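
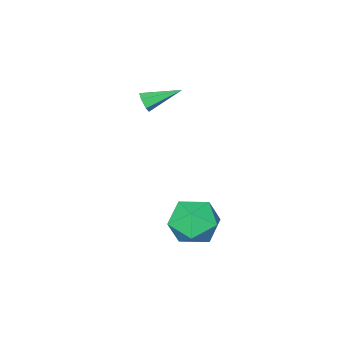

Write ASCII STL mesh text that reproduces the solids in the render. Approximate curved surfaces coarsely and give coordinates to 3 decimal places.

solid 
facet normal -0.749 0.543 0.380
outer loop
vertex -1.326 2.461 -2.092
vertex -0.897 2.238 -0.927
vertex -0.49 3.246 -1.566
endloop
endfacet
facet normal -0.564 0.781 -0.268
outer loop
vertex -1.326 2.461 -2.092
vertex -0.49 3.246 -1.566
vertex -0.37 2.916 -2.778
endloop
endfacet
facet normal -0.639 0.242 -0.730
outer loop
vertex -1.326 2.461 -2.092
vertex -0.37 2.916 -2.778
vertex -0.703 1.704 -2.888
endloop
endfacet
facet normal -0.870 -0.329 -0.368
outer loop
vertex -1.326 2.461 -2.092
vertex -0.703 1.704 -2.888
vertex -1.029 1.285 -1.743
endloop
endfacet
facet normal -0.937 -0.142 0.318
outer loop
vertex -1.326 2.461 -2.092
vertex -1.029 1.285 -1.743
vertex -0.897 2.238 -0.927
endloop
endfacet
facet normal 0.126 0.960 -0.249
outer loop
vertex -0.37 2.916 -2.778
vertex -0.49 3.246 -1.566
vertex 0.649 2.975 -2.037
endloop
endfacet
facet normal -0.173 0.576 0.799
outer loop
vertex -0.49 3.246 -1.566
vertex -0.897 2.238 -0.927
vertex 0.323 2.556 -0.892
endloop
endfacet
facet normal -0.477 -0.532 0.699
outer loop
vertex -0.897 2.238 -0.927
vertex -1.029 1.285 -1.743
vertex -0.01 1.344 -1.002
endloop
endfacet
facet normal -0.368 -0.834 -0.410
outer loop
vertex -1.029 1.285 -1.743
vertex -0.703 1.704 -2.888
vertex 0.11 1.014 -2.214
endloop
endfacet
facet normal 0.005 0.089 -0.996
outer loop
vertex -0.703 1.704 -2.888
vertex -0.37 2.916 -2.778
vertex 0.517 2.022 -2.853
endloop
endfacet
facet normal 0.870 0.329 0.368
outer loop
vertex 0.946 1.799 -1.688
vertex 0.649 2.975 -2.037
vertex 0.323 2.556 -0.892
endloop
endfacet
facet normal 0.639 -0.242 0.730
outer loop
vertex 0.946 1.799 -1.688
vertex 0.323 2.556 -0.892
vertex -0.01 1.344 -1.002
endloop
endfacet
facet normal 0.564 -0.781 0.268
outer loop
vertex 0.946 1.799 -1.688
vertex -0.01 1.344 -1.002
vertex 0.11 1.014 -2.214
endloop
endfacet
facet normal 0.749 -0.543 -0.380
outer loop
vertex 0.946 1.799 -1.688
vertex 0.11 1.014 -2.214
vertex 0.517 2.022 -2.853
endloop
endfacet
facet normal 0.937 0.142 -0.318
outer loop
vertex 0.946 1.799 -1.688
vertex 0.517 2.022 -2.853
vertex 0.649 2.975 -2.037
endloop
endfacet
facet normal 0.368 0.834 0.410
outer loop
vertex 0.323 2.556 -0.892
vertex 0.649 2.975 -2.037
vertex -0.49 3.246 -1.566
endloop
endfacet
facet normal -0.005 -0.089 0.996
outer loop
vertex -0.01 1.344 -1.002
vertex 0.323 2.556 -0.892
vertex -0.897 2.238 -0.927
endloop
endfacet
facet normal -0.126 -0.960 0.249
outer loop
vertex 0.11 1.014 -2.214
vertex -0.01 1.344 -1.002
vertex -1.029 1.285 -1.743
endloop
endfacet
facet normal 0.173 -0.576 -0.799
outer loop
vertex 0.517 2.022 -2.853
vertex 0.11 1.014 -2.214
vertex -0.703 1.704 -2.888
endloop
endfacet
facet normal 0.477 0.532 -0.699
outer loop
vertex 0.649 2.975 -2.037
vertex 0.517 2.022 -2.853
vertex -0.37 2.916 -2.778
endloop
endfacet
facet normal 0.796 -0.481 -0.367
outer loop
vertex -0.208 -1.354 3.801
vertex -0.493 -1.518 3.398
vertex -0.235 -1.068 3.368
endloop
endfacet
facet normal 0.378 0.783 0.494
outer loop
vertex -0.208 -1.354 3.801
vertex -0.235 -1.068 3.368
vertex -1.847 -0.702 4.022
endloop
endfacet
facet normal 0.796 -0.481 -0.367
outer loop
vertex -0.235 -1.068 3.368
vertex -0.493 -1.518 3.398
vertex -0.52 -1.232 2.965
endloop
endfacet
facet normal 0.044 0.914 -0.403
outer loop
vertex -0.235 -1.068 3.368
vertex -0.52 -1.232 2.965
vertex -1.847 -0.702 4.022
endloop
endfacet
facet normal 0.797 -0.480 -0.367
outer loop
vertex -0.52 -1.232 2.965
vertex -0.493 -1.518 3.398
vertex -0.777 -1.682 2.995
endloop
endfacet
facet normal -0.539 0.254 -0.803
outer loop
vertex -0.52 -1.232 2.965
vertex -0.777 -1.682 2.995
vertex -1.847 -0.702 4.022
endloop
endfacet
facet normal 0.797 -0.480 -0.366
outer loop
vertex -0.777 -1.682 2.995
vertex -0.493 -1.518 3.398
vertex -0.751 -1.969 3.428
endloop
endfacet
facet normal -0.786 -0.536 -0.308
outer loop
vertex -0.777 -1.682 2.995
vertex -0.751 -1.969 3.428
vertex -1.847 -0.702 4.022
endloop
endfacet
facet normal 0.796 -0.480 -0.368
outer loop
vertex -0.751 -1.969 3.428
vertex -0.493 -1.518 3.398
vertex -0.466 -1.805 3.831
endloop
endfacet
facet normal -0.452 -0.668 0.591
outer loop
vertex -0.751 -1.969 3.428
vertex -0.466 -1.805 3.831
vertex -1.847 -0.702 4.022
endloop
endfacet
facet normal 0.796 -0.480 -0.368
outer loop
vertex -0.466 -1.805 3.831
vertex -0.493 -1.518 3.398
vertex -0.208 -1.354 3.801
endloop
endfacet
facet normal 0.130 -0.009 0.991
outer loop
vertex -0.466 -1.805 3.831
vertex -0.208 -1.354 3.801
vertex -1.847 -0.702 4.022
endloop
endfacet

endsolid


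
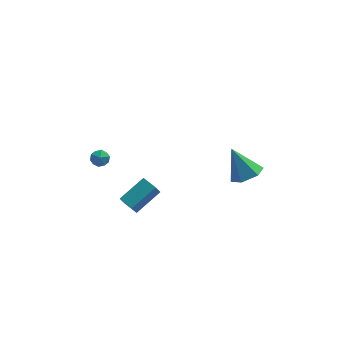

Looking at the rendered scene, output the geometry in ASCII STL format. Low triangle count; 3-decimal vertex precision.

solid 
facet normal 0.394 -0.377 -0.838
outer loop
vertex 5.016 -3.489 1.664
vertex 4.088 -3.681 1.314
vertex 4.527 -2.792 1.12
endloop
endfacet
facet normal 0.560 0.717 0.415
outer loop
vertex 5.016 -3.489 1.664
vertex 4.527 -2.792 1.12
vertex 3.292 -2.919 3.006
endloop
endfacet
facet normal 0.394 -0.377 -0.838
outer loop
vertex 4.527 -2.792 1.12
vertex 4.088 -3.681 1.314
vertex 3.599 -2.984 0.77
endloop
endfacet
facet normal -0.183 0.982 -0.054
outer loop
vertex 4.527 -2.792 1.12
vertex 3.599 -2.984 0.77
vertex 3.292 -2.919 3.006
endloop
endfacet
facet normal 0.394 -0.377 -0.838
outer loop
vertex 3.599 -2.984 0.77
vertex 4.088 -3.681 1.314
vertex 3.161 -3.873 0.964
endloop
endfacet
facet normal -0.900 0.414 -0.136
outer loop
vertex 3.599 -2.984 0.77
vertex 3.161 -3.873 0.964
vertex 3.292 -2.919 3.006
endloop
endfacet
facet normal 0.394 -0.377 -0.838
outer loop
vertex 3.161 -3.873 0.964
vertex 4.088 -3.681 1.314
vertex 3.649 -4.57 1.507
endloop
endfacet
facet normal -0.874 -0.417 0.251
outer loop
vertex 3.161 -3.873 0.964
vertex 3.649 -4.57 1.507
vertex 3.292 -2.919 3.006
endloop
endfacet
facet normal 0.394 -0.377 -0.838
outer loop
vertex 3.649 -4.57 1.507
vertex 4.088 -3.681 1.314
vertex 4.577 -4.378 1.857
endloop
endfacet
facet normal -0.130 -0.682 0.720
outer loop
vertex 3.649 -4.57 1.507
vertex 4.577 -4.378 1.857
vertex 3.292 -2.919 3.006
endloop
endfacet
facet normal 0.394 -0.377 -0.838
outer loop
vertex 4.577 -4.378 1.857
vertex 4.088 -3.681 1.314
vertex 5.016 -3.489 1.664
endloop
endfacet
facet normal 0.586 -0.115 0.802
outer loop
vertex 4.577 -4.378 1.857
vertex 5.016 -3.489 1.664
vertex 3.292 -2.919 3.006
endloop
endfacet
facet normal -0.507 0.777 -0.373
outer loop
vertex -3.776 0.515 -0.365
vertex -4.344 0.241 -0.163
vertex -4.013 0.65 0.238
endloop
endfacet
facet normal 0.143 0.976 -0.162
outer loop
vertex -3.776 0.515 -0.365
vertex -4.013 0.65 0.238
vertex -3.365 0.541 0.153
endloop
endfacet
facet normal 0.621 0.585 -0.522
outer loop
vertex -3.776 0.515 -0.365
vertex -3.365 0.541 0.153
vertex -3.296 0.063 -0.301
endloop
endfacet
facet normal 0.263 0.145 -0.954
outer loop
vertex -3.776 0.515 -0.365
vertex -3.296 0.063 -0.301
vertex -3.901 -0.122 -0.496
endloop
endfacet
facet normal -0.433 0.262 -0.862
outer loop
vertex -3.776 0.515 -0.365
vertex -3.901 -0.122 -0.496
vertex -4.344 0.241 -0.163
endloop
endfacet
facet normal 0.208 0.821 0.531
outer loop
vertex -3.365 0.541 0.153
vertex -4.013 0.65 0.238
vertex -3.679 0.282 0.676
endloop
endfacet
facet normal -0.846 0.498 0.190
outer loop
vertex -4.013 0.65 0.238
vertex -4.344 0.241 -0.163
vertex -4.284 0.097 0.481
endloop
endfacet
facet normal -0.726 -0.334 -0.601
outer loop
vertex -4.344 0.241 -0.163
vertex -3.901 -0.122 -0.496
vertex -4.215 -0.381 0.027
endloop
endfacet
facet normal 0.402 -0.526 -0.749
outer loop
vertex -3.901 -0.122 -0.496
vertex -3.296 0.063 -0.301
vertex -3.567 -0.49 -0.058
endloop
endfacet
facet normal 0.981 0.188 -0.049
outer loop
vertex -3.296 0.063 -0.301
vertex -3.365 0.541 0.153
vertex -3.236 -0.081 0.343
endloop
endfacet
facet normal -0.263 -0.145 0.954
outer loop
vertex -3.804 -0.355 0.545
vertex -3.679 0.282 0.676
vertex -4.284 0.097 0.481
endloop
endfacet
facet normal -0.621 -0.585 0.522
outer loop
vertex -3.804 -0.355 0.545
vertex -4.284 0.097 0.481
vertex -4.215 -0.381 0.027
endloop
endfacet
facet normal -0.143 -0.976 0.162
outer loop
vertex -3.804 -0.355 0.545
vertex -4.215 -0.381 0.027
vertex -3.567 -0.49 -0.058
endloop
endfacet
facet normal 0.507 -0.777 0.373
outer loop
vertex -3.804 -0.355 0.545
vertex -3.567 -0.49 -0.058
vertex -3.236 -0.081 0.343
endloop
endfacet
facet normal 0.433 -0.262 0.862
outer loop
vertex -3.804 -0.355 0.545
vertex -3.236 -0.081 0.343
vertex -3.679 0.282 0.676
endloop
endfacet
facet normal -0.402 0.526 0.749
outer loop
vertex -4.284 0.097 0.481
vertex -3.679 0.282 0.676
vertex -4.013 0.65 0.238
endloop
endfacet
facet normal -0.981 -0.188 0.049
outer loop
vertex -4.215 -0.381 0.027
vertex -4.284 0.097 0.481
vertex -4.344 0.241 -0.163
endloop
endfacet
facet normal -0.208 -0.821 -0.531
outer loop
vertex -3.567 -0.49 -0.058
vertex -4.215 -0.381 0.027
vertex -3.901 -0.122 -0.496
endloop
endfacet
facet normal 0.846 -0.498 -0.190
outer loop
vertex -3.236 -0.081 0.343
vertex -3.567 -0.49 -0.058
vertex -3.296 0.063 -0.301
endloop
endfacet
facet normal 0.726 0.334 0.601
outer loop
vertex -3.679 0.282 0.676
vertex -3.236 -0.081 0.343
vertex -3.365 0.541 0.153
endloop
endfacet
facet normal -0.313 -0.392 0.865
outer loop
vertex -0.923 -3.233 0.234
vertex -1.531 -2.416 0.384
vertex -2.328 -4.113 -0.674
endloop
endfacet
facet normal 0.591 -0.793 -0.145
outer loop
vertex -2.049 -3.764 -1.444
vertex -0.923 -3.233 0.234
vertex -2.328 -4.113 -0.674
endloop
endfacet
facet normal -0.314 -0.392 0.865
outer loop
vertex -2.328 -4.113 -0.674
vertex -1.531 -2.416 0.384
vertex -2.936 -3.295 -0.524
endloop
endfacet
facet normal -0.744 -0.465 -0.480
outer loop
vertex -2.936 -3.295 -0.524
vertex -2.049 -3.764 -1.444
vertex -2.328 -4.113 -0.674
endloop
endfacet
facet normal 0.744 0.465 0.480
outer loop
vertex -0.923 -3.233 0.234
vertex -1.252 -2.067 -0.386
vertex -1.531 -2.416 0.384
endloop
endfacet
facet normal 0.590 -0.794 -0.145
outer loop
vertex -0.644 -2.885 -0.536
vertex -0.923 -3.233 0.234
vertex -2.049 -3.764 -1.444
endloop
endfacet
facet normal 0.744 0.465 0.480
outer loop
vertex -0.644 -2.885 -0.536
vertex -1.252 -2.067 -0.386
vertex -0.923 -3.233 0.234
endloop
endfacet
facet normal -0.591 0.794 0.146
outer loop
vertex -1.531 -2.416 0.384
vertex -1.252 -2.067 -0.386
vertex -2.936 -3.295 -0.524
endloop
endfacet
facet normal -0.744 -0.465 -0.480
outer loop
vertex -2.657 -2.947 -1.294
vertex -2.049 -3.764 -1.444
vertex -2.936 -3.295 -0.524
endloop
endfacet
facet normal -0.591 0.794 0.145
outer loop
vertex -2.936 -3.295 -0.524
vertex -1.252 -2.067 -0.386
vertex -2.657 -2.947 -1.294
endloop
endfacet
facet normal 0.314 0.392 -0.865
outer loop
vertex -2.657 -2.947 -1.294
vertex -0.644 -2.885 -0.536
vertex -2.049 -3.764 -1.444
endloop
endfacet
facet normal 0.314 0.392 -0.865
outer loop
vertex -1.252 -2.067 -0.386
vertex -0.644 -2.885 -0.536
vertex -2.657 -2.947 -1.294
endloop
endfacet

endsolid


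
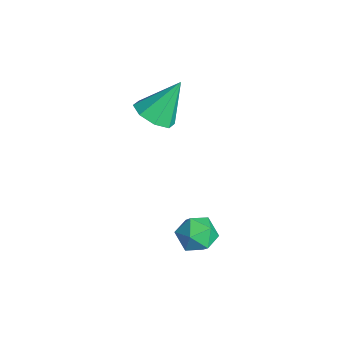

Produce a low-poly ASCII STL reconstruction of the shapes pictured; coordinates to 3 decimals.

solid 
facet normal 0.052 -0.574 -0.817
outer loop
vertex -2.925 -3.141 1.672
vertex -3.884 -2.864 1.416
vertex -2.942 -2.497 1.218
endloop
endfacet
facet normal 0.891 0.277 0.360
outer loop
vertex -2.925 -3.141 1.672
vertex -2.942 -2.497 1.218
vertex -3.996 -1.636 3.164
endloop
endfacet
facet normal 0.052 -0.574 -0.817
outer loop
vertex -2.942 -2.497 1.218
vertex -3.884 -2.864 1.416
vertex -3.511 -2.068 0.88
endloop
endfacet
facet normal 0.610 0.792 -0.020
outer loop
vertex -2.942 -2.497 1.218
vertex -3.511 -2.068 0.88
vertex -3.996 -1.636 3.164
endloop
endfacet
facet normal 0.052 -0.574 -0.817
outer loop
vertex -3.511 -2.068 0.88
vertex -3.884 -2.864 1.416
vertex -4.298 -2.105 0.856
endloop
endfacet
facet normal -0.040 0.980 -0.194
outer loop
vertex -3.511 -2.068 0.88
vertex -4.298 -2.105 0.856
vertex -3.996 -1.636 3.164
endloop
endfacet
facet normal 0.053 -0.574 -0.817
outer loop
vertex -4.298 -2.105 0.856
vertex -3.884 -2.864 1.416
vertex -4.843 -2.588 1.16
endloop
endfacet
facet normal -0.680 0.730 -0.059
outer loop
vertex -4.298 -2.105 0.856
vertex -4.843 -2.588 1.16
vertex -3.996 -1.636 3.164
endloop
endfacet
facet normal 0.053 -0.574 -0.817
outer loop
vertex -4.843 -2.588 1.16
vertex -3.884 -2.864 1.416
vertex -4.826 -3.232 1.614
endloop
endfacet
facet normal -0.933 0.190 0.304
outer loop
vertex -4.843 -2.588 1.16
vertex -4.826 -3.232 1.614
vertex -3.996 -1.636 3.164
endloop
endfacet
facet normal 0.053 -0.574 -0.817
outer loop
vertex -4.826 -3.232 1.614
vertex -3.884 -2.864 1.416
vertex -4.257 -3.661 1.952
endloop
endfacet
facet normal -0.652 -0.326 0.685
outer loop
vertex -4.826 -3.232 1.614
vertex -4.257 -3.661 1.952
vertex -3.996 -1.636 3.164
endloop
endfacet
facet normal 0.053 -0.574 -0.817
outer loop
vertex -4.257 -3.661 1.952
vertex -3.884 -2.864 1.416
vertex -3.47 -3.623 1.976
endloop
endfacet
facet normal -0.001 -0.513 0.858
outer loop
vertex -4.257 -3.661 1.952
vertex -3.47 -3.623 1.976
vertex -3.996 -1.636 3.164
endloop
endfacet
facet normal 0.052 -0.574 -0.817
outer loop
vertex -3.47 -3.623 1.976
vertex -3.884 -2.864 1.416
vertex -2.925 -3.141 1.672
endloop
endfacet
facet normal 0.637 -0.264 0.724
outer loop
vertex -3.47 -3.623 1.976
vertex -2.925 -3.141 1.672
vertex -3.996 -1.636 3.164
endloop
endfacet
facet normal -0.898 0.440 0.002
outer loop
vertex -0.182 -1.888 -3.469
vertex -0.507 -2.554 -2.816
vertex -0.094 -1.713 -2.5
endloop
endfacet
facet normal -0.383 0.914 -0.130
outer loop
vertex -0.182 -1.888 -3.469
vertex -0.094 -1.713 -2.5
vertex 0.649 -1.489 -3.112
endloop
endfacet
facet normal -0.030 0.701 -0.713
outer loop
vertex -0.182 -1.888 -3.469
vertex 0.649 -1.489 -3.112
vertex 0.696 -2.192 -3.805
endloop
endfacet
facet normal -0.327 0.094 -0.940
outer loop
vertex -0.182 -1.888 -3.469
vertex 0.696 -2.192 -3.805
vertex -0.018 -2.85 -3.622
endloop
endfacet
facet normal -0.864 -0.068 -0.499
outer loop
vertex -0.182 -1.888 -3.469
vertex -0.018 -2.85 -3.622
vertex -0.507 -2.554 -2.816
endloop
endfacet
facet normal 0.073 0.905 0.420
outer loop
vertex 0.649 -1.489 -3.112
vertex -0.094 -1.713 -2.5
vertex 0.838 -1.91 -2.238
endloop
endfacet
facet normal -0.761 0.136 0.634
outer loop
vertex -0.094 -1.713 -2.5
vertex -0.507 -2.554 -2.816
vertex 0.124 -2.568 -2.055
endloop
endfacet
facet normal -0.707 -0.685 -0.177
outer loop
vertex -0.507 -2.554 -2.816
vertex -0.018 -2.85 -3.622
vertex 0.171 -3.271 -2.748
endloop
endfacet
facet normal 0.161 -0.423 -0.892
outer loop
vertex -0.018 -2.85 -3.622
vertex 0.696 -2.192 -3.805
vertex 0.914 -3.047 -3.36
endloop
endfacet
facet normal 0.643 0.559 -0.523
outer loop
vertex 0.696 -2.192 -3.805
vertex 0.649 -1.489 -3.112
vertex 1.327 -2.206 -3.044
endloop
endfacet
facet normal 0.327 -0.094 0.940
outer loop
vertex 1.002 -2.872 -2.391
vertex 0.838 -1.91 -2.238
vertex 0.124 -2.568 -2.055
endloop
endfacet
facet normal 0.030 -0.701 0.713
outer loop
vertex 1.002 -2.872 -2.391
vertex 0.124 -2.568 -2.055
vertex 0.171 -3.271 -2.748
endloop
endfacet
facet normal 0.383 -0.914 0.130
outer loop
vertex 1.002 -2.872 -2.391
vertex 0.171 -3.271 -2.748
vertex 0.914 -3.047 -3.36
endloop
endfacet
facet normal 0.898 -0.440 -0.002
outer loop
vertex 1.002 -2.872 -2.391
vertex 0.914 -3.047 -3.36
vertex 1.327 -2.206 -3.044
endloop
endfacet
facet normal 0.864 0.068 0.499
outer loop
vertex 1.002 -2.872 -2.391
vertex 1.327 -2.206 -3.044
vertex 0.838 -1.91 -2.238
endloop
endfacet
facet normal -0.161 0.423 0.892
outer loop
vertex 0.124 -2.568 -2.055
vertex 0.838 -1.91 -2.238
vertex -0.094 -1.713 -2.5
endloop
endfacet
facet normal -0.643 -0.559 0.523
outer loop
vertex 0.171 -3.271 -2.748
vertex 0.124 -2.568 -2.055
vertex -0.507 -2.554 -2.816
endloop
endfacet
facet normal -0.073 -0.905 -0.420
outer loop
vertex 0.914 -3.047 -3.36
vertex 0.171 -3.271 -2.748
vertex -0.018 -2.85 -3.622
endloop
endfacet
facet normal 0.761 -0.136 -0.634
outer loop
vertex 1.327 -2.206 -3.044
vertex 0.914 -3.047 -3.36
vertex 0.696 -2.192 -3.805
endloop
endfacet
facet normal 0.707 0.685 0.177
outer loop
vertex 0.838 -1.91 -2.238
vertex 1.327 -2.206 -3.044
vertex 0.649 -1.489 -3.112
endloop
endfacet

endsolid


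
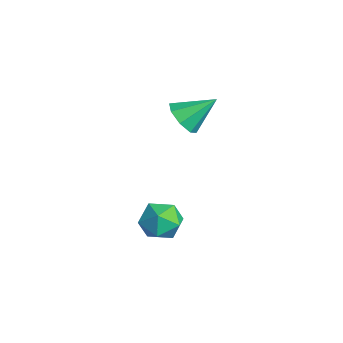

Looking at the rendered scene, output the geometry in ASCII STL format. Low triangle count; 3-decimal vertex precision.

solid 
facet normal -0.015 -0.020 1.000
outer loop
vertex 2.464 -2.658 -1.941
vertex 1.93 -3.73 -1.971
vertex 3.126 -3.657 -1.951
endloop
endfacet
facet normal 0.545 0.353 0.761
outer loop
vertex 2.464 -2.658 -1.941
vertex 3.126 -3.657 -1.951
vertex 3.45 -2.716 -2.62
endloop
endfacet
facet normal 0.297 0.886 0.356
outer loop
vertex 2.464 -2.658 -1.941
vertex 3.45 -2.716 -2.62
vertex 2.454 -2.208 -3.052
endloop
endfacet
facet normal -0.415 0.842 0.345
outer loop
vertex 2.464 -2.658 -1.941
vertex 2.454 -2.208 -3.052
vertex 1.514 -2.835 -2.651
endloop
endfacet
facet normal -0.608 0.282 0.743
outer loop
vertex 2.464 -2.658 -1.941
vertex 1.514 -2.835 -2.651
vertex 1.93 -3.73 -1.971
endloop
endfacet
facet normal 0.935 -0.076 0.346
outer loop
vertex 3.45 -2.716 -2.62
vertex 3.126 -3.657 -1.951
vertex 3.526 -3.825 -3.069
endloop
endfacet
facet normal 0.029 -0.680 0.732
outer loop
vertex 3.126 -3.657 -1.951
vertex 1.93 -3.73 -1.971
vertex 2.586 -4.452 -2.668
endloop
endfacet
facet normal -0.929 -0.192 0.316
outer loop
vertex 1.93 -3.73 -1.971
vertex 1.514 -2.835 -2.651
vertex 1.59 -3.944 -3.1
endloop
endfacet
facet normal -0.617 0.715 -0.328
outer loop
vertex 1.514 -2.835 -2.651
vertex 2.454 -2.208 -3.052
vertex 1.914 -3.003 -3.769
endloop
endfacet
facet normal 0.535 0.786 -0.310
outer loop
vertex 2.454 -2.208 -3.052
vertex 3.45 -2.716 -2.62
vertex 3.11 -2.93 -3.749
endloop
endfacet
facet normal 0.415 -0.842 -0.345
outer loop
vertex 2.576 -4.002 -3.779
vertex 3.526 -3.825 -3.069
vertex 2.586 -4.452 -2.668
endloop
endfacet
facet normal -0.297 -0.886 -0.356
outer loop
vertex 2.576 -4.002 -3.779
vertex 2.586 -4.452 -2.668
vertex 1.59 -3.944 -3.1
endloop
endfacet
facet normal -0.545 -0.353 -0.761
outer loop
vertex 2.576 -4.002 -3.779
vertex 1.59 -3.944 -3.1
vertex 1.914 -3.003 -3.769
endloop
endfacet
facet normal 0.015 0.020 -1.000
outer loop
vertex 2.576 -4.002 -3.779
vertex 1.914 -3.003 -3.769
vertex 3.11 -2.93 -3.749
endloop
endfacet
facet normal 0.608 -0.282 -0.743
outer loop
vertex 2.576 -4.002 -3.779
vertex 3.11 -2.93 -3.749
vertex 3.526 -3.825 -3.069
endloop
endfacet
facet normal 0.617 -0.715 0.328
outer loop
vertex 2.586 -4.452 -2.668
vertex 3.526 -3.825 -3.069
vertex 3.126 -3.657 -1.951
endloop
endfacet
facet normal -0.535 -0.786 0.310
outer loop
vertex 1.59 -3.944 -3.1
vertex 2.586 -4.452 -2.668
vertex 1.93 -3.73 -1.971
endloop
endfacet
facet normal -0.935 0.076 -0.346
outer loop
vertex 1.914 -3.003 -3.769
vertex 1.59 -3.944 -3.1
vertex 1.514 -2.835 -2.651
endloop
endfacet
facet normal -0.029 0.680 -0.732
outer loop
vertex 3.11 -2.93 -3.749
vertex 1.914 -3.003 -3.769
vertex 2.454 -2.208 -3.052
endloop
endfacet
facet normal 0.929 0.192 -0.316
outer loop
vertex 3.526 -3.825 -3.069
vertex 3.11 -2.93 -3.749
vertex 3.45 -2.716 -2.62
endloop
endfacet
facet normal -0.159 -0.781 -0.604
outer loop
vertex 1.798 -1.668 2.471
vertex 0.794 -1.699 2.775
vertex 1.323 -1.214 2.009
endloop
endfacet
facet normal 0.779 0.584 -0.228
outer loop
vertex 1.798 -1.668 2.471
vertex 1.323 -1.214 2.009
vertex 1.106 -0.161 3.965
endloop
endfacet
facet normal -0.158 -0.781 -0.604
outer loop
vertex 1.323 -1.214 2.009
vertex 0.794 -1.699 2.775
vertex 0.537 -1.045 1.996
endloop
endfacet
facet normal 0.195 0.872 -0.448
outer loop
vertex 1.323 -1.214 2.009
vertex 0.537 -1.045 1.996
vertex 1.106 -0.161 3.965
endloop
endfacet
facet normal -0.159 -0.781 -0.604
outer loop
vertex 0.537 -1.045 1.996
vertex 0.794 -1.699 2.775
vertex -0.098 -1.258 2.439
endloop
endfacet
facet normal -0.460 0.852 -0.250
outer loop
vertex 0.537 -1.045 1.996
vertex -0.098 -1.258 2.439
vertex 1.106 -0.161 3.965
endloop
endfacet
facet normal -0.158 -0.781 -0.605
outer loop
vertex -0.098 -1.258 2.439
vertex 0.794 -1.699 2.775
vertex -0.211 -1.731 3.079
endloop
endfacet
facet normal -0.807 0.534 0.252
outer loop
vertex -0.098 -1.258 2.439
vertex -0.211 -1.731 3.079
vertex 1.106 -0.161 3.965
endloop
endfacet
facet normal -0.158 -0.782 -0.603
outer loop
vertex -0.211 -1.731 3.079
vertex 0.794 -1.699 2.775
vertex 0.265 -2.184 3.542
endloop
endfacet
facet normal -0.639 0.107 0.762
outer loop
vertex -0.211 -1.731 3.079
vertex 0.265 -2.184 3.542
vertex 1.106 -0.161 3.965
endloop
endfacet
facet normal -0.159 -0.781 -0.604
outer loop
vertex 0.265 -2.184 3.542
vertex 0.794 -1.699 2.775
vertex 1.05 -2.354 3.555
endloop
endfacet
facet normal -0.056 -0.182 0.982
outer loop
vertex 0.265 -2.184 3.542
vertex 1.05 -2.354 3.555
vertex 1.106 -0.161 3.965
endloop
endfacet
facet normal -0.159 -0.781 -0.604
outer loop
vertex 1.05 -2.354 3.555
vertex 0.794 -1.699 2.775
vertex 1.685 -2.14 3.111
endloop
endfacet
facet normal 0.601 -0.162 0.782
outer loop
vertex 1.05 -2.354 3.555
vertex 1.685 -2.14 3.111
vertex 1.106 -0.161 3.965
endloop
endfacet
facet normal -0.159 -0.781 -0.604
outer loop
vertex 1.685 -2.14 3.111
vertex 0.794 -1.699 2.775
vertex 1.798 -1.668 2.471
endloop
endfacet
facet normal 0.947 0.155 0.282
outer loop
vertex 1.685 -2.14 3.111
vertex 1.798 -1.668 2.471
vertex 1.106 -0.161 3.965
endloop
endfacet

endsolid


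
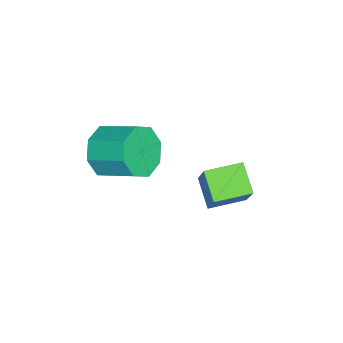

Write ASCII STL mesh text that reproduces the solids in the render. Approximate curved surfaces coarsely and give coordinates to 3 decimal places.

solid 
facet normal -0.185 -0.873 -0.451
outer loop
vertex 3.341 -2.133 0.225
vertex 3.079 -1.748 -0.413
vertex 3.781 -2.02 -0.174
endloop
endfacet
facet normal 0.661 -0.450 0.601
outer loop
vertex 3.341 -2.133 0.225
vertex 3.781 -2.02 -0.174
vertex 3.564 -1.077 0.771
endloop
endfacet
facet normal 0.661 -0.450 0.601
outer loop
vertex 3.564 -1.077 0.771
vertex 3.781 -2.02 -0.174
vertex 4.004 -0.963 0.372
endloop
endfacet
facet normal 0.183 0.873 0.451
outer loop
vertex 3.564 -1.077 0.771
vertex 4.004 -0.963 0.372
vertex 3.301 -0.692 0.133
endloop
endfacet
facet normal -0.184 -0.873 -0.452
outer loop
vertex 3.781 -2.02 -0.174
vertex 3.079 -1.748 -0.413
vertex 3.809 -1.747 -0.713
endloop
endfacet
facet normal 0.982 -0.185 -0.043
outer loop
vertex 3.781 -2.02 -0.174
vertex 3.809 -1.747 -0.713
vertex 4.004 -0.963 0.372
endloop
endfacet
facet normal 0.982 -0.185 -0.043
outer loop
vertex 4.004 -0.963 0.372
vertex 3.809 -1.747 -0.713
vertex 4.032 -0.691 -0.167
endloop
endfacet
facet normal 0.184 0.874 0.450
outer loop
vertex 4.004 -0.963 0.372
vertex 4.032 -0.691 -0.167
vertex 3.301 -0.692 0.133
endloop
endfacet
facet normal -0.184 -0.873 -0.452
outer loop
vertex 3.809 -1.747 -0.713
vertex 3.079 -1.748 -0.413
vertex 3.41 -1.475 -1.076
endloop
endfacet
facet normal 0.728 0.187 -0.660
outer loop
vertex 3.809 -1.747 -0.713
vertex 3.41 -1.475 -1.076
vertex 4.032 -0.691 -0.167
endloop
endfacet
facet normal 0.727 0.188 -0.660
outer loop
vertex 4.032 -0.691 -0.167
vertex 3.41 -1.475 -1.076
vertex 3.632 -0.419 -0.53
endloop
endfacet
facet normal 0.184 0.873 0.451
outer loop
vertex 4.032 -0.691 -0.167
vertex 3.632 -0.419 -0.53
vertex 3.301 -0.692 0.133
endloop
endfacet
facet normal -0.184 -0.873 -0.451
outer loop
vertex 3.41 -1.475 -1.076
vertex 3.079 -1.748 -0.413
vertex 2.816 -1.363 -1.051
endloop
endfacet
facet normal 0.047 0.451 -0.891
outer loop
vertex 3.41 -1.475 -1.076
vertex 2.816 -1.363 -1.051
vertex 3.632 -0.419 -0.53
endloop
endfacet
facet normal 0.048 0.451 -0.891
outer loop
vertex 3.632 -0.419 -0.53
vertex 2.816 -1.363 -1.051
vertex 3.039 -0.307 -0.505
endloop
endfacet
facet normal 0.184 0.873 0.451
outer loop
vertex 3.632 -0.419 -0.53
vertex 3.039 -0.307 -0.505
vertex 3.301 -0.692 0.133
endloop
endfacet
facet normal -0.183 -0.873 -0.451
outer loop
vertex 2.816 -1.363 -1.051
vertex 3.079 -1.748 -0.413
vertex 2.376 -1.477 -0.652
endloop
endfacet
facet normal -0.661 0.450 -0.600
outer loop
vertex 2.816 -1.363 -1.051
vertex 2.376 -1.477 -0.652
vertex 3.039 -0.307 -0.505
endloop
endfacet
facet normal -0.661 0.450 -0.601
outer loop
vertex 3.039 -0.307 -0.505
vertex 2.376 -1.477 -0.652
vertex 2.599 -0.42 -0.106
endloop
endfacet
facet normal 0.185 0.873 0.451
outer loop
vertex 3.039 -0.307 -0.505
vertex 2.599 -0.42 -0.106
vertex 3.301 -0.692 0.133
endloop
endfacet
facet normal -0.184 -0.874 -0.450
outer loop
vertex 2.376 -1.477 -0.652
vertex 3.079 -1.748 -0.413
vertex 2.348 -1.749 -0.113
endloop
endfacet
facet normal -0.982 0.185 0.042
outer loop
vertex 2.376 -1.477 -0.652
vertex 2.348 -1.749 -0.113
vertex 2.599 -0.42 -0.106
endloop
endfacet
facet normal -0.982 0.185 0.043
outer loop
vertex 2.599 -0.42 -0.106
vertex 2.348 -1.749 -0.113
vertex 2.571 -0.693 0.433
endloop
endfacet
facet normal 0.184 0.873 0.452
outer loop
vertex 2.599 -0.42 -0.106
vertex 2.571 -0.693 0.433
vertex 3.301 -0.692 0.133
endloop
endfacet
facet normal -0.184 -0.873 -0.451
outer loop
vertex 2.348 -1.749 -0.113
vertex 3.079 -1.748 -0.413
vertex 2.748 -2.021 0.25
endloop
endfacet
facet normal -0.727 -0.188 0.660
outer loop
vertex 2.348 -1.749 -0.113
vertex 2.748 -2.021 0.25
vertex 2.571 -0.693 0.433
endloop
endfacet
facet normal -0.728 -0.188 0.659
outer loop
vertex 2.571 -0.693 0.433
vertex 2.748 -2.021 0.25
vertex 2.97 -0.965 0.796
endloop
endfacet
facet normal 0.184 0.873 0.452
outer loop
vertex 2.571 -0.693 0.433
vertex 2.97 -0.965 0.796
vertex 3.301 -0.692 0.133
endloop
endfacet
facet normal -0.184 -0.873 -0.451
outer loop
vertex 2.748 -2.021 0.25
vertex 3.079 -1.748 -0.413
vertex 3.341 -2.133 0.225
endloop
endfacet
facet normal -0.048 -0.451 0.891
outer loop
vertex 2.748 -2.021 0.25
vertex 3.341 -2.133 0.225
vertex 2.97 -0.965 0.796
endloop
endfacet
facet normal -0.047 -0.451 0.891
outer loop
vertex 2.97 -0.965 0.796
vertex 3.341 -2.133 0.225
vertex 3.564 -1.077 0.771
endloop
endfacet
facet normal 0.184 0.873 0.451
outer loop
vertex 2.97 -0.965 0.796
vertex 3.564 -1.077 0.771
vertex 3.301 -0.692 0.133
endloop
endfacet
facet normal -0.534 0.842 0.074
outer loop
vertex 1.395 1.468 -1.672
vertex 2.065 1.94 -2.21
vertex 0.618 1.09 -2.97
endloop
endfacet
facet normal -0.683 -0.481 0.549
outer loop
vertex 1.195 0.18 -3.05
vertex 1.395 1.468 -1.672
vertex 0.618 1.09 -2.97
endloop
endfacet
facet normal -0.534 0.842 0.074
outer loop
vertex 0.618 1.09 -2.97
vertex 2.065 1.94 -2.21
vertex 1.288 1.562 -3.508
endloop
endfacet
facet normal -0.498 -0.242 -0.833
outer loop
vertex 1.288 1.562 -3.508
vertex 1.195 0.18 -3.05
vertex 0.618 1.09 -2.97
endloop
endfacet
facet normal 0.498 0.242 0.833
outer loop
vertex 1.395 1.468 -1.672
vertex 2.642 1.03 -2.29
vertex 2.065 1.94 -2.21
endloop
endfacet
facet normal -0.683 -0.481 0.549
outer loop
vertex 1.972 0.558 -1.752
vertex 1.395 1.468 -1.672
vertex 1.195 0.18 -3.05
endloop
endfacet
facet normal 0.498 0.242 0.833
outer loop
vertex 1.972 0.558 -1.752
vertex 2.642 1.03 -2.29
vertex 1.395 1.468 -1.672
endloop
endfacet
facet normal 0.683 0.481 -0.549
outer loop
vertex 2.065 1.94 -2.21
vertex 2.642 1.03 -2.29
vertex 1.288 1.562 -3.508
endloop
endfacet
facet normal -0.498 -0.242 -0.833
outer loop
vertex 1.865 0.652 -3.588
vertex 1.195 0.18 -3.05
vertex 1.288 1.562 -3.508
endloop
endfacet
facet normal 0.683 0.481 -0.549
outer loop
vertex 1.288 1.562 -3.508
vertex 2.642 1.03 -2.29
vertex 1.865 0.652 -3.588
endloop
endfacet
facet normal 0.534 -0.842 -0.074
outer loop
vertex 1.865 0.652 -3.588
vertex 1.972 0.558 -1.752
vertex 1.195 0.18 -3.05
endloop
endfacet
facet normal 0.534 -0.842 -0.074
outer loop
vertex 2.642 1.03 -2.29
vertex 1.972 0.558 -1.752
vertex 1.865 0.652 -3.588
endloop
endfacet

endsolid


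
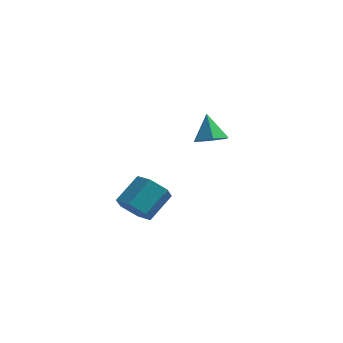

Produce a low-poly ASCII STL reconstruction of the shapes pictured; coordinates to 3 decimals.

solid 
facet normal 0.305 -0.383 -0.872
outer loop
vertex 0.316 2.198 3.169
vertex -0.093 1.559 3.307
vertex -0.416 2.15 2.934
endloop
endfacet
facet normal -0.078 0.996 0.040
outer loop
vertex 0.316 2.198 3.169
vertex -0.416 2.15 2.934
vertex -0.507 2.081 4.493
endloop
endfacet
facet normal 0.305 -0.384 -0.872
outer loop
vertex -0.416 2.15 2.934
vertex -0.093 1.559 3.307
vertex -0.824 1.512 3.072
endloop
endfacet
facet normal -0.845 0.535 -0.026
outer loop
vertex -0.416 2.15 2.934
vertex -0.824 1.512 3.072
vertex -0.507 2.081 4.493
endloop
endfacet
facet normal 0.305 -0.384 -0.872
outer loop
vertex -0.824 1.512 3.072
vertex -0.093 1.559 3.307
vertex -0.501 0.921 3.445
endloop
endfacet
facet normal -0.902 -0.292 0.318
outer loop
vertex -0.824 1.512 3.072
vertex -0.501 0.921 3.445
vertex -0.507 2.081 4.493
endloop
endfacet
facet normal 0.305 -0.384 -0.872
outer loop
vertex -0.501 0.921 3.445
vertex -0.093 1.559 3.307
vertex 0.231 0.969 3.68
endloop
endfacet
facet normal -0.191 -0.659 0.728
outer loop
vertex -0.501 0.921 3.445
vertex 0.231 0.969 3.68
vertex -0.507 2.081 4.493
endloop
endfacet
facet normal 0.305 -0.384 -0.872
outer loop
vertex 0.231 0.969 3.68
vertex -0.093 1.559 3.307
vertex 0.639 1.607 3.542
endloop
endfacet
facet normal 0.576 -0.197 0.793
outer loop
vertex 0.231 0.969 3.68
vertex 0.639 1.607 3.542
vertex -0.507 2.081 4.493
endloop
endfacet
facet normal 0.305 -0.383 -0.872
outer loop
vertex 0.639 1.607 3.542
vertex -0.093 1.559 3.307
vertex 0.316 2.198 3.169
endloop
endfacet
facet normal 0.633 0.630 0.449
outer loop
vertex 0.639 1.607 3.542
vertex 0.316 2.198 3.169
vertex -0.507 2.081 4.493
endloop
endfacet
facet normal -0.298 -0.726 -0.620
outer loop
vertex -3.127 2.305 -2.339
vertex -3.84 2.136 -1.799
vertex -3.913 2.743 -2.474
endloop
endfacet
facet normal 0.406 0.492 -0.770
outer loop
vertex -3.127 2.305 -2.339
vertex -3.913 2.743 -2.474
vertex -2.647 3.472 -1.34
endloop
endfacet
facet normal 0.407 0.491 -0.770
outer loop
vertex -2.647 3.472 -1.34
vertex -3.913 2.743 -2.474
vertex -3.433 3.911 -1.475
endloop
endfacet
facet normal 0.298 0.725 0.621
outer loop
vertex -2.647 3.472 -1.34
vertex -3.433 3.911 -1.475
vertex -3.36 3.304 -0.801
endloop
endfacet
facet normal -0.298 -0.726 -0.620
outer loop
vertex -3.913 2.743 -2.474
vertex -3.84 2.136 -1.799
vertex -4.626 2.574 -1.934
endloop
endfacet
facet normal -0.546 0.663 -0.513
outer loop
vertex -3.913 2.743 -2.474
vertex -4.626 2.574 -1.934
vertex -3.433 3.911 -1.475
endloop
endfacet
facet normal -0.546 0.663 -0.513
outer loop
vertex -3.433 3.911 -1.475
vertex -4.626 2.574 -1.934
vertex -4.146 3.742 -0.935
endloop
endfacet
facet normal 0.298 0.725 0.621
outer loop
vertex -3.433 3.911 -1.475
vertex -4.146 3.742 -0.935
vertex -3.36 3.304 -0.801
endloop
endfacet
facet normal -0.298 -0.726 -0.620
outer loop
vertex -4.626 2.574 -1.934
vertex -3.84 2.136 -1.799
vertex -4.553 1.968 -1.26
endloop
endfacet
facet normal -0.951 0.171 0.257
outer loop
vertex -4.626 2.574 -1.934
vertex -4.553 1.968 -1.26
vertex -4.146 3.742 -0.935
endloop
endfacet
facet normal -0.951 0.171 0.257
outer loop
vertex -4.146 3.742 -0.935
vertex -4.553 1.968 -1.26
vertex -4.073 3.135 -0.261
endloop
endfacet
facet normal 0.298 0.725 0.621
outer loop
vertex -4.146 3.742 -0.935
vertex -4.073 3.135 -0.261
vertex -3.36 3.304 -0.801
endloop
endfacet
facet normal -0.298 -0.725 -0.621
outer loop
vertex -4.553 1.968 -1.26
vertex -3.84 2.136 -1.799
vertex -3.767 1.529 -1.125
endloop
endfacet
facet normal -0.407 -0.492 0.770
outer loop
vertex -4.553 1.968 -1.26
vertex -3.767 1.529 -1.125
vertex -4.073 3.135 -0.261
endloop
endfacet
facet normal -0.406 -0.492 0.770
outer loop
vertex -4.073 3.135 -0.261
vertex -3.767 1.529 -1.125
vertex -3.287 2.697 -0.126
endloop
endfacet
facet normal 0.298 0.726 0.620
outer loop
vertex -4.073 3.135 -0.261
vertex -3.287 2.697 -0.126
vertex -3.36 3.304 -0.801
endloop
endfacet
facet normal -0.298 -0.725 -0.621
outer loop
vertex -3.767 1.529 -1.125
vertex -3.84 2.136 -1.799
vertex -3.054 1.698 -1.665
endloop
endfacet
facet normal 0.546 -0.663 0.513
outer loop
vertex -3.767 1.529 -1.125
vertex -3.054 1.698 -1.665
vertex -3.287 2.697 -0.126
endloop
endfacet
facet normal 0.546 -0.663 0.513
outer loop
vertex -3.287 2.697 -0.126
vertex -3.054 1.698 -1.665
vertex -2.574 2.866 -0.666
endloop
endfacet
facet normal 0.298 0.726 0.620
outer loop
vertex -3.287 2.697 -0.126
vertex -2.574 2.866 -0.666
vertex -3.36 3.304 -0.801
endloop
endfacet
facet normal -0.298 -0.725 -0.621
outer loop
vertex -3.054 1.698 -1.665
vertex -3.84 2.136 -1.799
vertex -3.127 2.305 -2.339
endloop
endfacet
facet normal 0.951 -0.171 -0.257
outer loop
vertex -3.054 1.698 -1.665
vertex -3.127 2.305 -2.339
vertex -2.574 2.866 -0.666
endloop
endfacet
facet normal 0.951 -0.171 -0.257
outer loop
vertex -2.574 2.866 -0.666
vertex -3.127 2.305 -2.339
vertex -2.647 3.472 -1.34
endloop
endfacet
facet normal 0.298 0.726 0.620
outer loop
vertex -2.574 2.866 -0.666
vertex -2.647 3.472 -1.34
vertex -3.36 3.304 -0.801
endloop
endfacet

endsolid


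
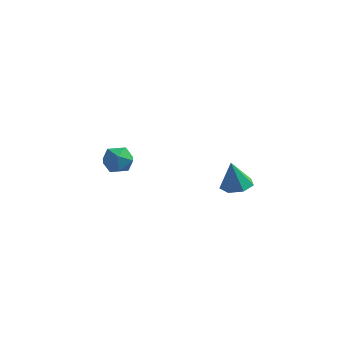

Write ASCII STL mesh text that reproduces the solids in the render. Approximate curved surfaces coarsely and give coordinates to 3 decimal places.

solid 
facet normal -0.037 -0.078 0.996
outer loop
vertex -3.074 3.171 1.271
vertex -3.99 2.779 1.206
vertex -3.189 2.182 1.189
endloop
endfacet
facet normal 0.634 -0.137 0.761
outer loop
vertex -3.074 3.171 1.271
vertex -3.189 2.182 1.189
vertex -2.47 2.646 0.673
endloop
endfacet
facet normal 0.794 0.457 0.400
outer loop
vertex -3.074 3.171 1.271
vertex -2.47 2.646 0.673
vertex -2.827 3.529 0.372
endloop
endfacet
facet normal 0.222 0.883 0.413
outer loop
vertex -3.074 3.171 1.271
vertex -2.827 3.529 0.372
vertex -3.766 3.611 0.702
endloop
endfacet
facet normal -0.292 0.552 0.781
outer loop
vertex -3.074 3.171 1.271
vertex -3.766 3.611 0.702
vertex -3.99 2.779 1.206
endloop
endfacet
facet normal 0.661 -0.686 0.304
outer loop
vertex -2.47 2.646 0.673
vertex -3.189 2.182 1.189
vertex -3.014 1.929 0.238
endloop
endfacet
facet normal -0.425 -0.590 0.686
outer loop
vertex -3.189 2.182 1.189
vertex -3.99 2.779 1.206
vertex -3.953 2.011 0.568
endloop
endfacet
facet normal -0.837 0.430 0.338
outer loop
vertex -3.99 2.779 1.206
vertex -3.766 3.611 0.702
vertex -4.31 2.894 0.267
endloop
endfacet
facet normal -0.006 0.966 -0.258
outer loop
vertex -3.766 3.611 0.702
vertex -2.827 3.529 0.372
vertex -3.591 3.358 -0.249
endloop
endfacet
facet normal 0.919 0.276 -0.279
outer loop
vertex -2.827 3.529 0.372
vertex -2.47 2.646 0.673
vertex -2.79 2.761 -0.266
endloop
endfacet
facet normal -0.222 -0.883 -0.413
outer loop
vertex -3.706 2.369 -0.331
vertex -3.014 1.929 0.238
vertex -3.953 2.011 0.568
endloop
endfacet
facet normal -0.794 -0.457 -0.400
outer loop
vertex -3.706 2.369 -0.331
vertex -3.953 2.011 0.568
vertex -4.31 2.894 0.267
endloop
endfacet
facet normal -0.634 0.137 -0.761
outer loop
vertex -3.706 2.369 -0.331
vertex -4.31 2.894 0.267
vertex -3.591 3.358 -0.249
endloop
endfacet
facet normal 0.037 0.078 -0.996
outer loop
vertex -3.706 2.369 -0.331
vertex -3.591 3.358 -0.249
vertex -2.79 2.761 -0.266
endloop
endfacet
facet normal 0.292 -0.552 -0.781
outer loop
vertex -3.706 2.369 -0.331
vertex -2.79 2.761 -0.266
vertex -3.014 1.929 0.238
endloop
endfacet
facet normal 0.006 -0.966 0.258
outer loop
vertex -3.953 2.011 0.568
vertex -3.014 1.929 0.238
vertex -3.189 2.182 1.189
endloop
endfacet
facet normal -0.919 -0.276 0.279
outer loop
vertex -4.31 2.894 0.267
vertex -3.953 2.011 0.568
vertex -3.99 2.779 1.206
endloop
endfacet
facet normal -0.661 0.686 -0.304
outer loop
vertex -3.591 3.358 -0.249
vertex -4.31 2.894 0.267
vertex -3.766 3.611 0.702
endloop
endfacet
facet normal 0.425 0.590 -0.686
outer loop
vertex -2.79 2.761 -0.266
vertex -3.591 3.358 -0.249
vertex -2.827 3.529 0.372
endloop
endfacet
facet normal 0.837 -0.430 -0.338
outer loop
vertex -3.014 1.929 0.238
vertex -2.79 2.761 -0.266
vertex -2.47 2.646 0.673
endloop
endfacet
facet normal 0.193 0.017 -0.981
outer loop
vertex 4.598 1.649 0.951
vertex 3.685 1.634 0.771
vertex 4.24 2.371 0.893
endloop
endfacet
facet normal 0.701 0.395 0.593
outer loop
vertex 4.598 1.649 0.951
vertex 4.24 2.371 0.893
vertex 3.355 1.606 2.449
endloop
endfacet
facet normal 0.193 0.017 -0.981
outer loop
vertex 4.24 2.371 0.893
vertex 3.685 1.634 0.771
vertex 3.465 2.537 0.743
endloop
endfacet
facet normal 0.093 0.871 0.482
outer loop
vertex 4.24 2.371 0.893
vertex 3.465 2.537 0.743
vertex 3.355 1.606 2.449
endloop
endfacet
facet normal 0.194 0.017 -0.981
outer loop
vertex 3.465 2.537 0.743
vertex 3.685 1.634 0.771
vertex 2.856 2.023 0.614
endloop
endfacet
facet normal -0.648 0.685 0.332
outer loop
vertex 3.465 2.537 0.743
vertex 2.856 2.023 0.614
vertex 3.355 1.606 2.449
endloop
endfacet
facet normal 0.193 0.016 -0.981
outer loop
vertex 2.856 2.023 0.614
vertex 3.685 1.634 0.771
vertex 2.871 1.217 0.604
endloop
endfacet
facet normal -0.966 -0.021 0.258
outer loop
vertex 2.856 2.023 0.614
vertex 2.871 1.217 0.604
vertex 3.355 1.606 2.449
endloop
endfacet
facet normal 0.193 0.016 -0.981
outer loop
vertex 2.871 1.217 0.604
vertex 3.685 1.634 0.771
vertex 3.5 0.724 0.72
endloop
endfacet
facet normal -0.621 -0.718 0.314
outer loop
vertex 2.871 1.217 0.604
vertex 3.5 0.724 0.72
vertex 3.355 1.606 2.449
endloop
endfacet
facet normal 0.193 0.016 -0.981
outer loop
vertex 3.5 0.724 0.72
vertex 3.685 1.634 0.771
vertex 4.268 0.917 0.874
endloop
endfacet
facet normal 0.129 -0.879 0.459
outer loop
vertex 3.5 0.724 0.72
vertex 4.268 0.917 0.874
vertex 3.355 1.606 2.449
endloop
endfacet
facet normal 0.193 0.016 -0.981
outer loop
vertex 4.268 0.917 0.874
vertex 3.685 1.634 0.771
vertex 4.598 1.649 0.951
endloop
endfacet
facet normal 0.716 -0.384 0.583
outer loop
vertex 4.268 0.917 0.874
vertex 4.598 1.649 0.951
vertex 3.355 1.606 2.449
endloop
endfacet

endsolid


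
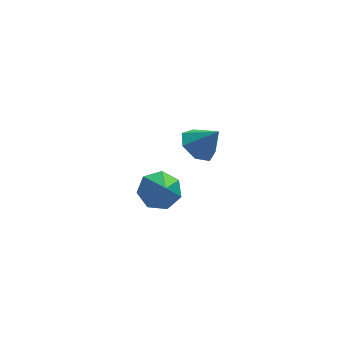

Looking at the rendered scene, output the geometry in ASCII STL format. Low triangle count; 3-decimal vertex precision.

solid 
facet normal -0.584 0.229 -0.779
outer loop
vertex 2.305 -2.716 0.282
vertex 1.935 -2.079 0.746
vertex 2.637 -2.039 0.232
endloop
endfacet
facet normal 0.885 -0.444 -0.138
outer loop
vertex 2.305 -2.716 0.282
vertex 2.637 -2.039 0.232
vertex 2.705 -2.381 1.774
endloop
endfacet
facet normal -0.584 0.229 -0.779
outer loop
vertex 2.637 -2.039 0.232
vertex 1.935 -2.079 0.746
vertex 2.44 -1.393 0.569
endloop
endfacet
facet normal 0.959 0.282 0.020
outer loop
vertex 2.637 -2.039 0.232
vertex 2.44 -1.393 0.569
vertex 2.705 -2.381 1.774
endloop
endfacet
facet normal -0.584 0.229 -0.779
outer loop
vertex 2.44 -1.393 0.569
vertex 1.935 -2.079 0.746
vertex 1.864 -1.263 1.039
endloop
endfacet
facet normal 0.536 0.707 0.462
outer loop
vertex 2.44 -1.393 0.569
vertex 1.864 -1.263 1.039
vertex 2.705 -2.381 1.774
endloop
endfacet
facet normal -0.583 0.229 -0.779
outer loop
vertex 1.864 -1.263 1.039
vertex 1.935 -2.079 0.746
vertex 1.341 -1.747 1.288
endloop
endfacet
facet normal -0.067 0.513 0.856
outer loop
vertex 1.864 -1.263 1.039
vertex 1.341 -1.747 1.288
vertex 2.705 -2.381 1.774
endloop
endfacet
facet normal -0.583 0.229 -0.779
outer loop
vertex 1.341 -1.747 1.288
vertex 1.935 -2.079 0.746
vertex 1.266 -2.481 1.128
endloop
endfacet
facet normal -0.395 -0.157 0.905
outer loop
vertex 1.341 -1.747 1.288
vertex 1.266 -2.481 1.128
vertex 2.705 -2.381 1.774
endloop
endfacet
facet normal -0.583 0.229 -0.779
outer loop
vertex 1.266 -2.481 1.128
vertex 1.935 -2.079 0.746
vertex 1.694 -2.912 0.681
endloop
endfacet
facet normal -0.202 -0.794 0.573
outer loop
vertex 1.266 -2.481 1.128
vertex 1.694 -2.912 0.681
vertex 2.705 -2.381 1.774
endloop
endfacet
facet normal -0.583 0.229 -0.780
outer loop
vertex 1.694 -2.912 0.681
vertex 1.935 -2.079 0.746
vertex 2.305 -2.716 0.282
endloop
endfacet
facet normal 0.367 -0.924 0.109
outer loop
vertex 1.694 -2.912 0.681
vertex 2.305 -2.716 0.282
vertex 2.705 -2.381 1.774
endloop
endfacet
facet normal -0.086 0.694 -0.715
outer loop
vertex 1.596 0.845 -4.06
vertex 0.735 0.477 -4.313
vertex 0.929 1.171 -3.663
endloop
endfacet
facet normal 0.567 0.180 0.804
outer loop
vertex 1.596 0.845 -4.06
vertex 0.929 1.171 -3.663
vertex 0.865 -0.577 -3.227
endloop
endfacet
facet normal -0.085 0.694 -0.715
outer loop
vertex 0.929 1.171 -3.663
vertex 0.735 0.477 -4.313
vertex 0.116 0.975 -3.756
endloop
endfacet
facet normal -0.168 0.244 0.955
outer loop
vertex 0.929 1.171 -3.663
vertex 0.116 0.975 -3.756
vertex 0.865 -0.577 -3.227
endloop
endfacet
facet normal -0.086 0.694 -0.715
outer loop
vertex 0.116 0.975 -3.756
vertex 0.735 0.477 -4.313
vertex -0.231 0.404 -4.268
endloop
endfacet
facet normal -0.743 -0.136 0.655
outer loop
vertex 0.116 0.975 -3.756
vertex -0.231 0.404 -4.268
vertex 0.865 -0.577 -3.227
endloop
endfacet
facet normal -0.086 0.694 -0.715
outer loop
vertex -0.231 0.404 -4.268
vertex 0.735 0.477 -4.313
vertex 0.149 -0.111 -4.814
endloop
endfacet
facet normal -0.727 -0.674 0.130
outer loop
vertex -0.231 0.404 -4.268
vertex 0.149 -0.111 -4.814
vertex 0.865 -0.577 -3.227
endloop
endfacet
facet normal -0.086 0.694 -0.714
outer loop
vertex 0.149 -0.111 -4.814
vertex 0.735 0.477 -4.313
vertex 0.97 -0.183 -4.983
endloop
endfacet
facet normal -0.131 -0.966 -0.224
outer loop
vertex 0.149 -0.111 -4.814
vertex 0.97 -0.183 -4.983
vertex 0.865 -0.577 -3.227
endloop
endfacet
facet normal -0.086 0.695 -0.714
outer loop
vertex 0.97 -0.183 -4.983
vertex 0.735 0.477 -4.313
vertex 1.614 0.242 -4.647
endloop
endfacet
facet normal 0.596 -0.791 -0.142
outer loop
vertex 0.97 -0.183 -4.983
vertex 1.614 0.242 -4.647
vertex 0.865 -0.577 -3.227
endloop
endfacet
facet normal -0.086 0.694 -0.715
outer loop
vertex 1.614 0.242 -4.647
vertex 0.735 0.477 -4.313
vertex 1.596 0.845 -4.06
endloop
endfacet
facet normal 0.906 -0.281 0.316
outer loop
vertex 1.614 0.242 -4.647
vertex 1.596 0.845 -4.06
vertex 0.865 -0.577 -3.227
endloop
endfacet

endsolid


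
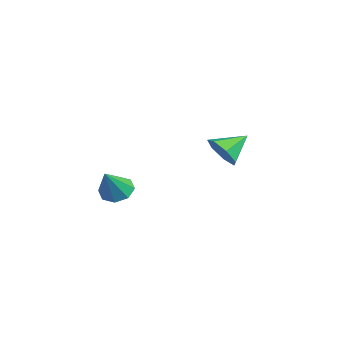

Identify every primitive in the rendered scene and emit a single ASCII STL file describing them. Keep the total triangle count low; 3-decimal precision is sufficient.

solid 
facet normal 0.180 -0.836 -0.518
outer loop
vertex -2.293 3.351 -1.57
vertex -2.884 3.092 -1.357
vertex -2.76 3.463 -1.913
endloop
endfacet
facet normal 0.418 0.861 -0.288
outer loop
vertex -2.293 3.351 -1.57
vertex -2.76 3.463 -1.913
vertex -3.076 3.988 -0.803
endloop
endfacet
facet normal 0.179 -0.836 -0.518
outer loop
vertex -2.76 3.463 -1.913
vertex -2.884 3.092 -1.357
vertex -3.32 3.296 -1.837
endloop
endfacet
facet normal -0.310 0.822 -0.477
outer loop
vertex -2.76 3.463 -1.913
vertex -3.32 3.296 -1.837
vertex -3.076 3.988 -0.803
endloop
endfacet
facet normal 0.178 -0.837 -0.518
outer loop
vertex -3.32 3.296 -1.837
vertex -2.884 3.092 -1.357
vertex -3.553 2.976 -1.4
endloop
endfacet
facet normal -0.871 0.478 -0.114
outer loop
vertex -3.32 3.296 -1.837
vertex -3.553 2.976 -1.4
vertex -3.076 3.988 -0.803
endloop
endfacet
facet normal 0.178 -0.837 -0.518
outer loop
vertex -3.553 2.976 -1.4
vertex -2.884 3.092 -1.357
vertex -3.282 2.743 -0.93
endloop
endfacet
facet normal -0.844 0.086 0.529
outer loop
vertex -3.553 2.976 -1.4
vertex -3.282 2.743 -0.93
vertex -3.076 3.988 -0.803
endloop
endfacet
facet normal 0.178 -0.837 -0.518
outer loop
vertex -3.282 2.743 -0.93
vertex -2.884 3.092 -1.357
vertex -2.711 2.773 -0.782
endloop
endfacet
facet normal -0.248 -0.058 0.967
outer loop
vertex -3.282 2.743 -0.93
vertex -2.711 2.773 -0.782
vertex -3.076 3.988 -0.803
endloop
endfacet
facet normal 0.180 -0.836 -0.518
outer loop
vertex -2.711 2.773 -0.782
vertex -2.884 3.092 -1.357
vertex -2.271 3.044 -1.067
endloop
endfacet
facet normal 0.468 0.156 0.870
outer loop
vertex -2.711 2.773 -0.782
vertex -2.271 3.044 -1.067
vertex -3.076 3.988 -0.803
endloop
endfacet
facet normal 0.180 -0.836 -0.518
outer loop
vertex -2.271 3.044 -1.067
vertex -2.884 3.092 -1.357
vertex -2.293 3.351 -1.57
endloop
endfacet
facet normal 0.764 0.565 0.311
outer loop
vertex -2.271 3.044 -1.067
vertex -2.293 3.351 -1.57
vertex -3.076 3.988 -0.803
endloop
endfacet
facet normal -0.476 0.410 -0.778
outer loop
vertex -1.008 -0.39 -2.138
vertex -1.497 -0.622 -1.961
vertex -1.228 -0.129 -1.866
endloop
endfacet
facet normal 0.851 0.468 0.240
outer loop
vertex -1.008 -0.39 -2.138
vertex -1.228 -0.129 -1.866
vertex -0.923 -1.118 -1.019
endloop
endfacet
facet normal -0.475 0.409 -0.779
outer loop
vertex -1.228 -0.129 -1.866
vertex -1.497 -0.622 -1.961
vertex -1.606 -0.157 -1.65
endloop
endfacet
facet normal 0.330 0.671 0.664
outer loop
vertex -1.228 -0.129 -1.866
vertex -1.606 -0.157 -1.65
vertex -0.923 -1.118 -1.019
endloop
endfacet
facet normal -0.476 0.409 -0.778
outer loop
vertex -1.606 -0.157 -1.65
vertex -1.497 -0.622 -1.961
vertex -1.92 -0.458 -1.616
endloop
endfacet
facet normal -0.273 0.385 0.882
outer loop
vertex -1.606 -0.157 -1.65
vertex -1.92 -0.458 -1.616
vertex -0.923 -1.118 -1.019
endloop
endfacet
facet normal -0.475 0.411 -0.778
outer loop
vertex -1.92 -0.458 -1.616
vertex -1.497 -0.622 -1.961
vertex -1.987 -0.855 -1.785
endloop
endfacet
facet normal -0.605 -0.223 0.764
outer loop
vertex -1.92 -0.458 -1.616
vertex -1.987 -0.855 -1.785
vertex -0.923 -1.118 -1.019
endloop
endfacet
facet normal -0.475 0.410 -0.779
outer loop
vertex -1.987 -0.855 -1.785
vertex -1.497 -0.622 -1.961
vertex -1.767 -1.115 -2.056
endloop
endfacet
facet normal -0.471 -0.796 0.381
outer loop
vertex -1.987 -0.855 -1.785
vertex -1.767 -1.115 -2.056
vertex -0.923 -1.118 -1.019
endloop
endfacet
facet normal -0.475 0.410 -0.778
outer loop
vertex -1.767 -1.115 -2.056
vertex -1.497 -0.622 -1.961
vertex -1.389 -1.087 -2.272
endloop
endfacet
facet normal 0.049 -0.998 -0.043
outer loop
vertex -1.767 -1.115 -2.056
vertex -1.389 -1.087 -2.272
vertex -0.923 -1.118 -1.019
endloop
endfacet
facet normal -0.475 0.410 -0.779
outer loop
vertex -1.389 -1.087 -2.272
vertex -1.497 -0.622 -1.961
vertex -1.074 -0.787 -2.306
endloop
endfacet
facet normal 0.651 -0.713 -0.260
outer loop
vertex -1.389 -1.087 -2.272
vertex -1.074 -0.787 -2.306
vertex -0.923 -1.118 -1.019
endloop
endfacet
facet normal -0.476 0.409 -0.779
outer loop
vertex -1.074 -0.787 -2.306
vertex -1.497 -0.622 -1.961
vertex -1.008 -0.39 -2.138
endloop
endfacet
facet normal 0.984 -0.104 -0.142
outer loop
vertex -1.074 -0.787 -2.306
vertex -1.008 -0.39 -2.138
vertex -0.923 -1.118 -1.019
endloop
endfacet

endsolid


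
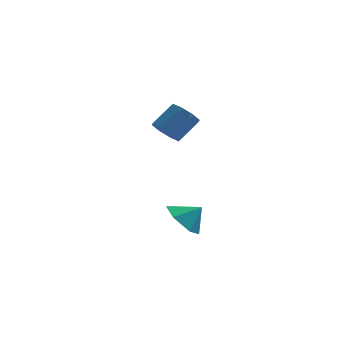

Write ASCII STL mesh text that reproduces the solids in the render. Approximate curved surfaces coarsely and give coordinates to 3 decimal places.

solid 
facet normal -0.585 -0.463 -0.666
outer loop
vertex -1.796 1.171 -0.899
vertex -2.362 1.067 -0.329
vertex -2.197 1.642 -0.874
endloop
endfacet
facet normal 0.487 0.455 -0.745
outer loop
vertex -1.796 1.171 -0.899
vertex -2.197 1.642 -0.874
vertex -0.953 1.838 0.059
endloop
endfacet
facet normal 0.487 0.455 -0.745
outer loop
vertex -0.953 1.838 0.059
vertex -2.197 1.642 -0.874
vertex -1.354 2.309 0.084
endloop
endfacet
facet normal 0.585 0.463 0.666
outer loop
vertex -0.953 1.838 0.059
vertex -1.354 2.309 0.084
vertex -1.518 1.733 0.629
endloop
endfacet
facet normal -0.585 -0.463 -0.666
outer loop
vertex -2.197 1.642 -0.874
vertex -2.362 1.067 -0.329
vertex -2.695 1.777 -0.53
endloop
endfacet
facet normal -0.112 0.859 -0.499
outer loop
vertex -2.197 1.642 -0.874
vertex -2.695 1.777 -0.53
vertex -1.354 2.309 0.084
endloop
endfacet
facet normal -0.112 0.859 -0.499
outer loop
vertex -1.354 2.309 0.084
vertex -2.695 1.777 -0.53
vertex -1.852 2.444 0.428
endloop
endfacet
facet normal 0.585 0.463 0.666
outer loop
vertex -1.354 2.309 0.084
vertex -1.852 2.444 0.428
vertex -1.518 1.733 0.629
endloop
endfacet
facet normal -0.586 -0.463 -0.665
outer loop
vertex -2.695 1.777 -0.53
vertex -2.362 1.067 -0.329
vertex -2.997 1.495 -0.068
endloop
endfacet
facet normal -0.648 0.761 0.041
outer loop
vertex -2.695 1.777 -0.53
vertex -2.997 1.495 -0.068
vertex -1.852 2.444 0.428
endloop
endfacet
facet normal -0.648 0.761 0.041
outer loop
vertex -1.852 2.444 0.428
vertex -2.997 1.495 -0.068
vertex -2.154 2.162 0.89
endloop
endfacet
facet normal 0.585 0.463 0.665
outer loop
vertex -1.852 2.444 0.428
vertex -2.154 2.162 0.89
vertex -1.518 1.733 0.629
endloop
endfacet
facet normal -0.585 -0.463 -0.666
outer loop
vertex -2.997 1.495 -0.068
vertex -2.362 1.067 -0.329
vertex -2.927 0.962 0.241
endloop
endfacet
facet normal -0.803 0.217 0.556
outer loop
vertex -2.997 1.495 -0.068
vertex -2.927 0.962 0.241
vertex -2.154 2.162 0.89
endloop
endfacet
facet normal -0.803 0.217 0.556
outer loop
vertex -2.154 2.162 0.89
vertex -2.927 0.962 0.241
vertex -2.084 1.629 1.199
endloop
endfacet
facet normal 0.585 0.463 0.666
outer loop
vertex -2.154 2.162 0.89
vertex -2.084 1.629 1.199
vertex -1.518 1.733 0.629
endloop
endfacet
facet normal -0.585 -0.463 -0.666
outer loop
vertex -2.927 0.962 0.241
vertex -2.362 1.067 -0.329
vertex -2.526 0.491 0.216
endloop
endfacet
facet normal -0.487 -0.455 0.745
outer loop
vertex -2.927 0.962 0.241
vertex -2.526 0.491 0.216
vertex -2.084 1.629 1.199
endloop
endfacet
facet normal -0.487 -0.455 0.745
outer loop
vertex -2.084 1.629 1.199
vertex -2.526 0.491 0.216
vertex -1.683 1.158 1.174
endloop
endfacet
facet normal 0.585 0.463 0.666
outer loop
vertex -2.084 1.629 1.199
vertex -1.683 1.158 1.174
vertex -1.518 1.733 0.629
endloop
endfacet
facet normal -0.585 -0.463 -0.666
outer loop
vertex -2.526 0.491 0.216
vertex -2.362 1.067 -0.329
vertex -2.028 0.356 -0.128
endloop
endfacet
facet normal 0.112 -0.859 0.499
outer loop
vertex -2.526 0.491 0.216
vertex -2.028 0.356 -0.128
vertex -1.683 1.158 1.174
endloop
endfacet
facet normal 0.112 -0.859 0.499
outer loop
vertex -1.683 1.158 1.174
vertex -2.028 0.356 -0.128
vertex -1.185 1.023 0.83
endloop
endfacet
facet normal 0.585 0.463 0.666
outer loop
vertex -1.683 1.158 1.174
vertex -1.185 1.023 0.83
vertex -1.518 1.733 0.629
endloop
endfacet
facet normal -0.585 -0.463 -0.665
outer loop
vertex -2.028 0.356 -0.128
vertex -2.362 1.067 -0.329
vertex -1.726 0.638 -0.59
endloop
endfacet
facet normal 0.648 -0.761 -0.041
outer loop
vertex -2.028 0.356 -0.128
vertex -1.726 0.638 -0.59
vertex -1.185 1.023 0.83
endloop
endfacet
facet normal 0.648 -0.761 -0.041
outer loop
vertex -1.185 1.023 0.83
vertex -1.726 0.638 -0.59
vertex -0.883 1.305 0.368
endloop
endfacet
facet normal 0.586 0.463 0.665
outer loop
vertex -1.185 1.023 0.83
vertex -0.883 1.305 0.368
vertex -1.518 1.733 0.629
endloop
endfacet
facet normal -0.585 -0.463 -0.666
outer loop
vertex -1.726 0.638 -0.59
vertex -2.362 1.067 -0.329
vertex -1.796 1.171 -0.899
endloop
endfacet
facet normal 0.803 -0.217 -0.556
outer loop
vertex -1.726 0.638 -0.59
vertex -1.796 1.171 -0.899
vertex -0.883 1.305 0.368
endloop
endfacet
facet normal 0.803 -0.217 -0.556
outer loop
vertex -0.883 1.305 0.368
vertex -1.796 1.171 -0.899
vertex -0.953 1.838 0.059
endloop
endfacet
facet normal 0.585 0.463 0.666
outer loop
vertex -0.883 1.305 0.368
vertex -0.953 1.838 0.059
vertex -1.518 1.733 0.629
endloop
endfacet
facet normal -0.733 -0.141 -0.666
outer loop
vertex -0.601 -3.935 -4.154
vertex -1.295 -3.796 -3.42
vertex -0.957 -3.0 -3.96
endloop
endfacet
facet normal 0.916 0.377 -0.136
outer loop
vertex -0.601 -3.935 -4.154
vertex -0.957 -3.0 -3.96
vertex -0.505 -3.644 -2.7
endloop
endfacet
facet normal -0.732 -0.141 -0.666
outer loop
vertex -0.957 -3.0 -3.96
vertex -1.295 -3.796 -3.42
vertex -1.652 -2.86 -3.226
endloop
endfacet
facet normal 0.456 0.848 0.270
outer loop
vertex -0.957 -3.0 -3.96
vertex -1.652 -2.86 -3.226
vertex -0.505 -3.644 -2.7
endloop
endfacet
facet normal -0.732 -0.141 -0.666
outer loop
vertex -1.652 -2.86 -3.226
vertex -1.295 -3.796 -3.42
vertex -1.99 -3.657 -2.686
endloop
endfacet
facet normal 0.003 0.560 0.828
outer loop
vertex -1.652 -2.86 -3.226
vertex -1.99 -3.657 -2.686
vertex -0.505 -3.644 -2.7
endloop
endfacet
facet normal -0.732 -0.140 -0.667
outer loop
vertex -1.99 -3.657 -2.686
vertex -1.295 -3.796 -3.42
vertex -1.634 -4.593 -2.88
endloop
endfacet
facet normal 0.011 -0.199 0.980
outer loop
vertex -1.99 -3.657 -2.686
vertex -1.634 -4.593 -2.88
vertex -0.505 -3.644 -2.7
endloop
endfacet
facet normal -0.732 -0.140 -0.667
outer loop
vertex -1.634 -4.593 -2.88
vertex -1.295 -3.796 -3.42
vertex -0.939 -4.732 -3.614
endloop
endfacet
facet normal 0.472 -0.670 0.573
outer loop
vertex -1.634 -4.593 -2.88
vertex -0.939 -4.732 -3.614
vertex -0.505 -3.644 -2.7
endloop
endfacet
facet normal -0.733 -0.141 -0.666
outer loop
vertex -0.939 -4.732 -3.614
vertex -1.295 -3.796 -3.42
vertex -0.601 -3.935 -4.154
endloop
endfacet
facet normal 0.924 -0.382 0.015
outer loop
vertex -0.939 -4.732 -3.614
vertex -0.601 -3.935 -4.154
vertex -0.505 -3.644 -2.7
endloop
endfacet

endsolid


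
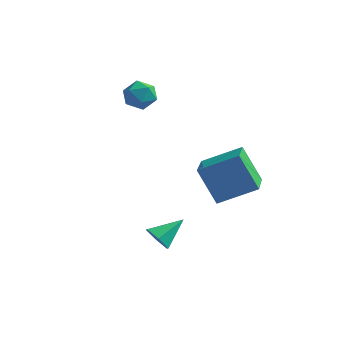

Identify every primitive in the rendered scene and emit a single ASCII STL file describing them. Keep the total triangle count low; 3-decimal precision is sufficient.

solid 
facet normal -0.800 -0.412 -0.436
outer loop
vertex 0.961 -1.269 -0.575
vertex 0.325 0.632 -1.202
vertex 2.042 -1.492 -2.349
endloop
endfacet
facet normal 0.303 -0.905 0.298
outer loop
vertex 3.715 -0.632 -1.438
vertex 0.961 -1.269 -0.575
vertex 2.042 -1.492 -2.349
endloop
endfacet
facet normal -0.800 -0.412 -0.436
outer loop
vertex 2.042 -1.492 -2.349
vertex 0.325 0.632 -1.202
vertex 1.406 0.409 -2.976
endloop
endfacet
facet normal 0.517 -0.107 -0.849
outer loop
vertex 1.406 0.409 -2.976
vertex 3.715 -0.632 -1.438
vertex 2.042 -1.492 -2.349
endloop
endfacet
facet normal -0.517 0.107 0.849
outer loop
vertex 0.961 -1.269 -0.575
vertex 1.998 1.492 -0.291
vertex 0.325 0.632 -1.202
endloop
endfacet
facet normal 0.303 -0.905 0.298
outer loop
vertex 2.634 -0.409 0.336
vertex 0.961 -1.269 -0.575
vertex 3.715 -0.632 -1.438
endloop
endfacet
facet normal -0.517 0.107 0.849
outer loop
vertex 2.634 -0.409 0.336
vertex 1.998 1.492 -0.291
vertex 0.961 -1.269 -0.575
endloop
endfacet
facet normal -0.303 0.905 -0.298
outer loop
vertex 0.325 0.632 -1.202
vertex 1.998 1.492 -0.291
vertex 1.406 0.409 -2.976
endloop
endfacet
facet normal 0.517 -0.107 -0.849
outer loop
vertex 3.079 1.269 -2.065
vertex 3.715 -0.632 -1.438
vertex 1.406 0.409 -2.976
endloop
endfacet
facet normal -0.303 0.905 -0.298
outer loop
vertex 1.406 0.409 -2.976
vertex 1.998 1.492 -0.291
vertex 3.079 1.269 -2.065
endloop
endfacet
facet normal 0.800 0.412 0.436
outer loop
vertex 3.079 1.269 -2.065
vertex 2.634 -0.409 0.336
vertex 3.715 -0.632 -1.438
endloop
endfacet
facet normal 0.800 0.412 0.436
outer loop
vertex 1.998 1.492 -0.291
vertex 2.634 -0.409 0.336
vertex 3.079 1.269 -2.065
endloop
endfacet
facet normal -0.480 -0.714 -0.510
outer loop
vertex 0.823 -4.147 -4.055
vertex 0.461 -4.384 -3.383
vertex 0.122 -3.826 -3.845
endloop
endfacet
facet normal 0.208 0.812 -0.545
outer loop
vertex 0.823 -4.147 -4.055
vertex 0.122 -3.826 -3.845
vertex 1.219 -3.256 -2.577
endloop
endfacet
facet normal -0.481 -0.714 -0.509
outer loop
vertex 0.122 -3.826 -3.845
vertex 0.461 -4.384 -3.383
vertex -0.241 -4.062 -3.172
endloop
endfacet
facet normal -0.495 0.868 0.038
outer loop
vertex 0.122 -3.826 -3.845
vertex -0.241 -4.062 -3.172
vertex 1.219 -3.256 -2.577
endloop
endfacet
facet normal -0.481 -0.714 -0.509
outer loop
vertex -0.241 -4.062 -3.172
vertex 0.461 -4.384 -3.383
vertex 0.098 -4.62 -2.71
endloop
endfacet
facet normal -0.511 0.343 0.789
outer loop
vertex -0.241 -4.062 -3.172
vertex 0.098 -4.62 -2.71
vertex 1.219 -3.256 -2.577
endloop
endfacet
facet normal -0.481 -0.714 -0.509
outer loop
vertex 0.098 -4.62 -2.71
vertex 0.461 -4.384 -3.383
vertex 0.8 -4.942 -2.921
endloop
endfacet
facet normal 0.177 -0.239 0.955
outer loop
vertex 0.098 -4.62 -2.71
vertex 0.8 -4.942 -2.921
vertex 1.219 -3.256 -2.577
endloop
endfacet
facet normal -0.481 -0.714 -0.510
outer loop
vertex 0.8 -4.942 -2.921
vertex 0.461 -4.384 -3.383
vertex 1.162 -4.706 -3.593
endloop
endfacet
facet normal 0.881 -0.295 0.371
outer loop
vertex 0.8 -4.942 -2.921
vertex 1.162 -4.706 -3.593
vertex 1.219 -3.256 -2.577
endloop
endfacet
facet normal -0.480 -0.713 -0.510
outer loop
vertex 1.162 -4.706 -3.593
vertex 0.461 -4.384 -3.383
vertex 0.823 -4.147 -4.055
endloop
endfacet
facet normal 0.896 0.230 -0.379
outer loop
vertex 1.162 -4.706 -3.593
vertex 0.823 -4.147 -4.055
vertex 1.219 -3.256 -2.577
endloop
endfacet
facet normal 0.103 0.988 -0.115
outer loop
vertex -2.33 0.832 2.148
vertex -3.028 0.968 2.69
vertex -2.202 0.921 3.028
endloop
endfacet
facet normal 0.733 0.657 -0.173
outer loop
vertex -2.33 0.832 2.148
vertex -2.202 0.921 3.028
vertex -1.752 0.299 2.572
endloop
endfacet
facet normal 0.686 0.183 -0.705
outer loop
vertex -2.33 0.832 2.148
vertex -1.752 0.299 2.572
vertex -2.299 -0.039 1.952
endloop
endfacet
facet normal 0.027 0.220 -0.975
outer loop
vertex -2.33 0.832 2.148
vertex -2.299 -0.039 1.952
vertex -3.088 0.375 2.024
endloop
endfacet
facet normal -0.334 0.719 -0.610
outer loop
vertex -2.33 0.832 2.148
vertex -3.088 0.375 2.024
vertex -3.028 0.968 2.69
endloop
endfacet
facet normal 0.851 0.299 0.432
outer loop
vertex -1.752 0.299 2.572
vertex -2.202 0.921 3.028
vertex -2.092 0.105 3.376
endloop
endfacet
facet normal -0.168 0.834 0.526
outer loop
vertex -2.202 0.921 3.028
vertex -3.028 0.968 2.69
vertex -2.881 0.519 3.448
endloop
endfacet
facet normal -0.876 0.397 -0.275
outer loop
vertex -3.028 0.968 2.69
vertex -3.088 0.375 2.024
vertex -3.428 0.181 2.828
endloop
endfacet
facet normal -0.293 -0.408 -0.865
outer loop
vertex -3.088 0.375 2.024
vertex -2.299 -0.039 1.952
vertex -2.978 -0.441 2.372
endloop
endfacet
facet normal 0.774 -0.468 -0.427
outer loop
vertex -2.299 -0.039 1.952
vertex -1.752 0.299 2.572
vertex -2.152 -0.488 2.71
endloop
endfacet
facet normal -0.027 -0.220 0.975
outer loop
vertex -2.85 -0.352 3.252
vertex -2.092 0.105 3.376
vertex -2.881 0.519 3.448
endloop
endfacet
facet normal -0.686 -0.183 0.705
outer loop
vertex -2.85 -0.352 3.252
vertex -2.881 0.519 3.448
vertex -3.428 0.181 2.828
endloop
endfacet
facet normal -0.733 -0.657 0.173
outer loop
vertex -2.85 -0.352 3.252
vertex -3.428 0.181 2.828
vertex -2.978 -0.441 2.372
endloop
endfacet
facet normal -0.103 -0.988 0.115
outer loop
vertex -2.85 -0.352 3.252
vertex -2.978 -0.441 2.372
vertex -2.152 -0.488 2.71
endloop
endfacet
facet normal 0.334 -0.719 0.610
outer loop
vertex -2.85 -0.352 3.252
vertex -2.152 -0.488 2.71
vertex -2.092 0.105 3.376
endloop
endfacet
facet normal 0.293 0.408 0.865
outer loop
vertex -2.881 0.519 3.448
vertex -2.092 0.105 3.376
vertex -2.202 0.921 3.028
endloop
endfacet
facet normal -0.774 0.468 0.427
outer loop
vertex -3.428 0.181 2.828
vertex -2.881 0.519 3.448
vertex -3.028 0.968 2.69
endloop
endfacet
facet normal -0.851 -0.299 -0.432
outer loop
vertex -2.978 -0.441 2.372
vertex -3.428 0.181 2.828
vertex -3.088 0.375 2.024
endloop
endfacet
facet normal 0.168 -0.834 -0.526
outer loop
vertex -2.152 -0.488 2.71
vertex -2.978 -0.441 2.372
vertex -2.299 -0.039 1.952
endloop
endfacet
facet normal 0.876 -0.397 0.275
outer loop
vertex -2.092 0.105 3.376
vertex -2.152 -0.488 2.71
vertex -1.752 0.299 2.572
endloop
endfacet

endsolid


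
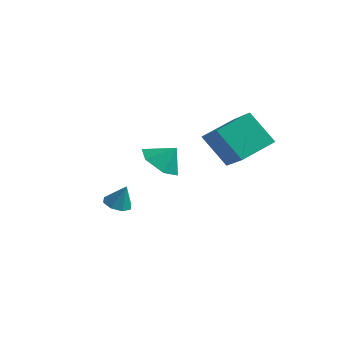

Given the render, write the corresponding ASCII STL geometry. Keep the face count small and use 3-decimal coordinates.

solid 
facet normal -0.625 -0.114 0.772
outer loop
vertex 2.584 1.801 4.298
vertex 1.033 2.739 3.18
vertex 2.055 0.117 3.621
endloop
endfacet
facet normal 0.728 -0.440 0.525
outer loop
vertex 3.287 0.341 2.1
vertex 2.584 1.801 4.298
vertex 2.055 0.117 3.621
endloop
endfacet
facet normal -0.625 -0.114 0.772
outer loop
vertex 2.055 0.117 3.621
vertex 1.033 2.739 3.18
vertex 0.504 1.055 2.503
endloop
endfacet
facet normal -0.280 -0.891 -0.358
outer loop
vertex 0.504 1.055 2.503
vertex 3.287 0.341 2.1
vertex 2.055 0.117 3.621
endloop
endfacet
facet normal 0.280 0.891 0.358
outer loop
vertex 2.584 1.801 4.298
vertex 2.265 2.963 1.659
vertex 1.033 2.739 3.18
endloop
endfacet
facet normal 0.728 -0.440 0.525
outer loop
vertex 3.816 2.025 2.777
vertex 2.584 1.801 4.298
vertex 3.287 0.341 2.1
endloop
endfacet
facet normal 0.280 0.891 0.358
outer loop
vertex 3.816 2.025 2.777
vertex 2.265 2.963 1.659
vertex 2.584 1.801 4.298
endloop
endfacet
facet normal -0.728 0.440 -0.525
outer loop
vertex 1.033 2.739 3.18
vertex 2.265 2.963 1.659
vertex 0.504 1.055 2.503
endloop
endfacet
facet normal -0.280 -0.891 -0.358
outer loop
vertex 1.736 1.279 0.982
vertex 3.287 0.341 2.1
vertex 0.504 1.055 2.503
endloop
endfacet
facet normal -0.728 0.440 -0.525
outer loop
vertex 0.504 1.055 2.503
vertex 2.265 2.963 1.659
vertex 1.736 1.279 0.982
endloop
endfacet
facet normal 0.625 0.114 -0.772
outer loop
vertex 1.736 1.279 0.982
vertex 3.816 2.025 2.777
vertex 3.287 0.341 2.1
endloop
endfacet
facet normal 0.625 0.114 -0.772
outer loop
vertex 2.265 2.963 1.659
vertex 3.816 2.025 2.777
vertex 1.736 1.279 0.982
endloop
endfacet
facet normal -0.347 -0.124 -0.930
outer loop
vertex -2.356 -1.072 -2.254
vertex -2.947 -0.718 -2.081
vertex -2.312 -0.537 -2.342
endloop
endfacet
facet normal 0.989 -0.059 0.139
outer loop
vertex -2.356 -1.072 -2.254
vertex -2.312 -0.537 -2.342
vertex -2.513 -0.562 -0.919
endloop
endfacet
facet normal -0.347 -0.124 -0.930
outer loop
vertex -2.312 -0.537 -2.342
vertex -2.947 -0.718 -2.081
vertex -2.639 -0.109 -2.277
endloop
endfacet
facet normal 0.798 0.591 0.123
outer loop
vertex -2.312 -0.537 -2.342
vertex -2.639 -0.109 -2.277
vertex -2.513 -0.562 -0.919
endloop
endfacet
facet normal -0.345 -0.125 -0.930
outer loop
vertex -2.639 -0.109 -2.277
vertex -2.947 -0.718 -2.081
vertex -3.147 -0.037 -2.098
endloop
endfacet
facet normal 0.233 0.929 0.288
outer loop
vertex -2.639 -0.109 -2.277
vertex -3.147 -0.037 -2.098
vertex -2.513 -0.562 -0.919
endloop
endfacet
facet normal -0.348 -0.125 -0.929
outer loop
vertex -3.147 -0.037 -2.098
vertex -2.947 -0.718 -2.081
vertex -3.537 -0.364 -1.908
endloop
endfacet
facet normal -0.373 0.757 0.537
outer loop
vertex -3.147 -0.037 -2.098
vertex -3.537 -0.364 -1.908
vertex -2.513 -0.562 -0.919
endloop
endfacet
facet normal -0.347 -0.124 -0.930
outer loop
vertex -3.537 -0.364 -1.908
vertex -2.947 -0.718 -2.081
vertex -3.582 -0.898 -1.82
endloop
endfacet
facet normal -0.666 0.176 0.725
outer loop
vertex -3.537 -0.364 -1.908
vertex -3.582 -0.898 -1.82
vertex -2.513 -0.562 -0.919
endloop
endfacet
facet normal -0.347 -0.124 -0.930
outer loop
vertex -3.582 -0.898 -1.82
vertex -2.947 -0.718 -2.081
vertex -3.254 -1.327 -1.885
endloop
endfacet
facet normal -0.475 -0.475 0.741
outer loop
vertex -3.582 -0.898 -1.82
vertex -3.254 -1.327 -1.885
vertex -2.513 -0.562 -0.919
endloop
endfacet
facet normal -0.348 -0.124 -0.929
outer loop
vertex -3.254 -1.327 -1.885
vertex -2.947 -0.718 -2.081
vertex -2.747 -1.399 -2.065
endloop
endfacet
facet normal 0.089 -0.813 0.576
outer loop
vertex -3.254 -1.327 -1.885
vertex -2.747 -1.399 -2.065
vertex -2.513 -0.562 -0.919
endloop
endfacet
facet normal -0.346 -0.124 -0.930
outer loop
vertex -2.747 -1.399 -2.065
vertex -2.947 -0.718 -2.081
vertex -2.356 -1.072 -2.254
endloop
endfacet
facet normal 0.694 -0.641 0.327
outer loop
vertex -2.747 -1.399 -2.065
vertex -2.356 -1.072 -2.254
vertex -2.513 -0.562 -0.919
endloop
endfacet
facet normal -0.508 -0.390 -0.768
outer loop
vertex 1.876 -2.322 1.711
vertex 1.083 -2.56 2.356
vertex 1.103 -1.629 1.87
endloop
endfacet
facet normal 0.667 0.745 -0.003
outer loop
vertex 1.876 -2.322 1.711
vertex 1.103 -1.629 1.87
vertex 1.657 -2.12 3.224
endloop
endfacet
facet normal -0.508 -0.390 -0.768
outer loop
vertex 1.103 -1.629 1.87
vertex 1.083 -2.56 2.356
vertex 0.31 -1.868 2.516
endloop
endfacet
facet normal -0.004 0.940 0.342
outer loop
vertex 1.103 -1.629 1.87
vertex 0.31 -1.868 2.516
vertex 1.657 -2.12 3.224
endloop
endfacet
facet normal -0.508 -0.389 -0.768
outer loop
vertex 0.31 -1.868 2.516
vertex 1.083 -2.56 2.356
vertex 0.29 -2.799 3.001
endloop
endfacet
facet normal -0.353 0.438 0.827
outer loop
vertex 0.31 -1.868 2.516
vertex 0.29 -2.799 3.001
vertex 1.657 -2.12 3.224
endloop
endfacet
facet normal -0.507 -0.390 -0.768
outer loop
vertex 0.29 -2.799 3.001
vertex 1.083 -2.56 2.356
vertex 1.063 -3.491 2.842
endloop
endfacet
facet normal -0.030 -0.256 0.966
outer loop
vertex 0.29 -2.799 3.001
vertex 1.063 -3.491 2.842
vertex 1.657 -2.12 3.224
endloop
endfacet
facet normal -0.508 -0.390 -0.768
outer loop
vertex 1.063 -3.491 2.842
vertex 1.083 -2.56 2.356
vertex 1.856 -3.253 2.196
endloop
endfacet
facet normal 0.641 -0.451 0.621
outer loop
vertex 1.063 -3.491 2.842
vertex 1.856 -3.253 2.196
vertex 1.657 -2.12 3.224
endloop
endfacet
facet normal -0.508 -0.389 -0.768
outer loop
vertex 1.856 -3.253 2.196
vertex 1.083 -2.56 2.356
vertex 1.876 -2.322 1.711
endloop
endfacet
facet normal 0.989 0.050 0.137
outer loop
vertex 1.856 -3.253 2.196
vertex 1.876 -2.322 1.711
vertex 1.657 -2.12 3.224
endloop
endfacet

endsolid
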